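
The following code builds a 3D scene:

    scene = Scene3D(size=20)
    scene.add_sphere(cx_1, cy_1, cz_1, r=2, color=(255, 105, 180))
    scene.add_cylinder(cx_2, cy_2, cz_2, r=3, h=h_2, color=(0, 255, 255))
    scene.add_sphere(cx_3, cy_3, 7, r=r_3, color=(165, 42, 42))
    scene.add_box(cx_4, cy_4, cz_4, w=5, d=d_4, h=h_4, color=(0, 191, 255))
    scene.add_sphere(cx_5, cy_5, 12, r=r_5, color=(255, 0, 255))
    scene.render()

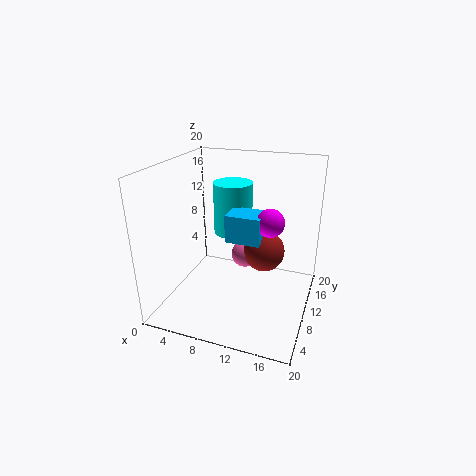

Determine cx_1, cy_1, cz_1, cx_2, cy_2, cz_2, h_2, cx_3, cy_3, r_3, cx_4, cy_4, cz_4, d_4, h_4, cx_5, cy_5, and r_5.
cx_1 = 10, cy_1 = 13, cz_1 = 6, cx_2 = 7, cy_2 = 16, cz_2 = 8, h_2 = 8, cx_3 = 13, cy_3 = 13, r_3 = 3, cx_4 = 8, cy_4 = 10, cz_4 = 9, d_4 = 4, h_4 = 4, cx_5 = 14, cy_5 = 12, r_5 = 2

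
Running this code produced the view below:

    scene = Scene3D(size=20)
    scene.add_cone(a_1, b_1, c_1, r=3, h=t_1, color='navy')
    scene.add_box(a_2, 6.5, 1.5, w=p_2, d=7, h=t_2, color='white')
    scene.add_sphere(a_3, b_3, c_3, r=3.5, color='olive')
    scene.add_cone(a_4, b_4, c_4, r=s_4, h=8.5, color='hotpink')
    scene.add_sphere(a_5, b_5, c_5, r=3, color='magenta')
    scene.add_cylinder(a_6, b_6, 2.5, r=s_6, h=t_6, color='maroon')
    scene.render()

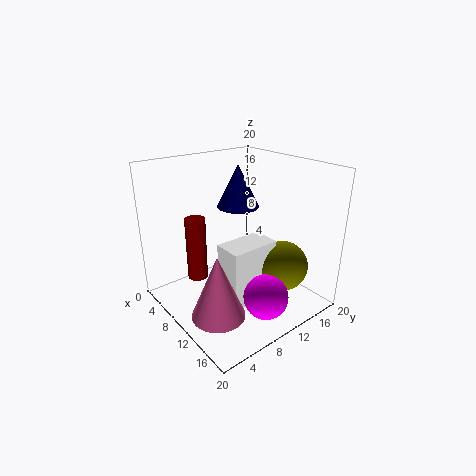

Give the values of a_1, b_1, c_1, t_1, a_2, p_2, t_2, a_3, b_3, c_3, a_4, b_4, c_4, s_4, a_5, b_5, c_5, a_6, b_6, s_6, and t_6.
a_1 = 7.5
b_1 = 12
c_1 = 13.5
t_1 = 6
a_2 = 10
p_2 = 4
t_2 = 8.5
a_3 = 14.5
b_3 = 14.5
c_3 = 6
a_4 = 13.5
b_4 = 4
c_4 = 2
s_4 = 3.5
a_5 = 16
b_5 = 10
c_5 = 3.5
a_6 = 4.5
b_6 = 6.5
s_6 = 1.5
t_6 = 9.5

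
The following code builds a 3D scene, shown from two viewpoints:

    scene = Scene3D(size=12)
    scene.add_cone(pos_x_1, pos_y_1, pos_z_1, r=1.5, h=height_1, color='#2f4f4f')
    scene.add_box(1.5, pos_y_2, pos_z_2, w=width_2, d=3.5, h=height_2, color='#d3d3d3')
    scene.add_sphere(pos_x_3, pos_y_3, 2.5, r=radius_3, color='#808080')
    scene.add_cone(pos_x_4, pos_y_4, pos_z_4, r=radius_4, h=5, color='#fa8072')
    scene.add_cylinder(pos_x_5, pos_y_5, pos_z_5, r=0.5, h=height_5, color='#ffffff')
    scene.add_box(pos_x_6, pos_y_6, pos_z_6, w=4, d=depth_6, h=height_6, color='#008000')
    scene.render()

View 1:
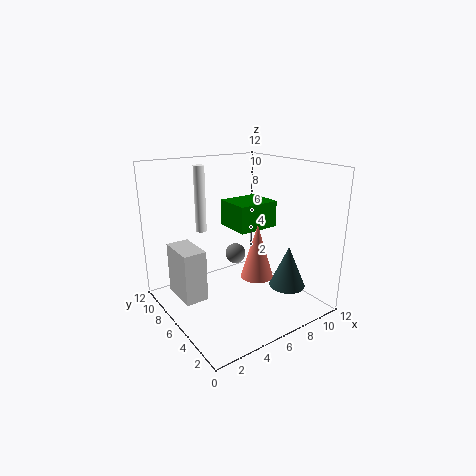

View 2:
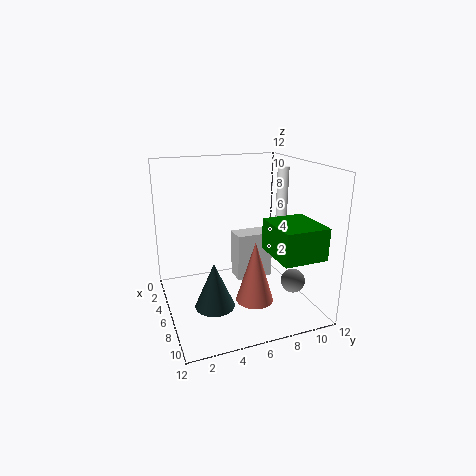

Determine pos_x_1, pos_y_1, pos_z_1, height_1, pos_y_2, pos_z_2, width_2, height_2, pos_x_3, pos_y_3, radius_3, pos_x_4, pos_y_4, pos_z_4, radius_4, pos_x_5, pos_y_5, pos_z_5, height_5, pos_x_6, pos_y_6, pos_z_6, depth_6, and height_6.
pos_x_1 = 9
pos_y_1 = 3
pos_z_1 = 2
height_1 = 3.5
pos_y_2 = 7
pos_z_2 = 0.5
width_2 = 2
height_2 = 4.5
pos_x_3 = 8.5
pos_y_3 = 10
radius_3 = 1
pos_x_4 = 8.5
pos_y_4 = 6.5
pos_z_4 = 1.5
radius_4 = 1.5
pos_x_5 = 5
pos_y_5 = 10.5
pos_z_5 = 5.5
height_5 = 6
pos_x_6 = 7.5
pos_y_6 = 7.5
pos_z_6 = 5.5
depth_6 = 3.5
height_6 = 2.5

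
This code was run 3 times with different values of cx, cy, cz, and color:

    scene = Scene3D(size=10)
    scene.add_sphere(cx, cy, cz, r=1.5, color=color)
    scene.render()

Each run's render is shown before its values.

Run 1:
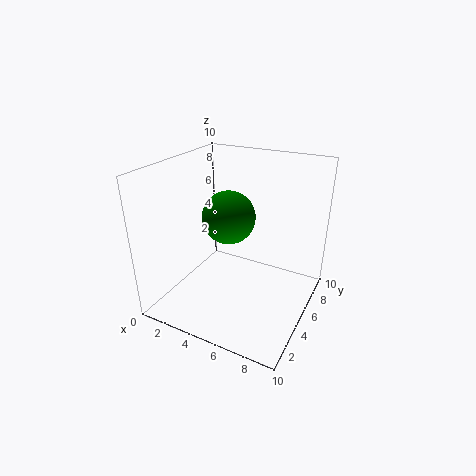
cx = 6; cy = 2; cz = 8; color = 'green'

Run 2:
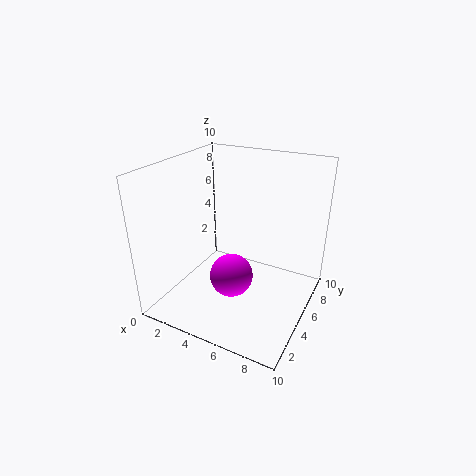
cx = 5; cy = 4; cz = 2.5; color = 'magenta'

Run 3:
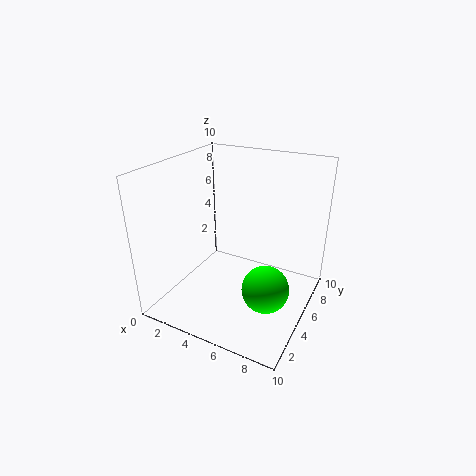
cx = 8; cy = 3; cz = 3; color = 'lime'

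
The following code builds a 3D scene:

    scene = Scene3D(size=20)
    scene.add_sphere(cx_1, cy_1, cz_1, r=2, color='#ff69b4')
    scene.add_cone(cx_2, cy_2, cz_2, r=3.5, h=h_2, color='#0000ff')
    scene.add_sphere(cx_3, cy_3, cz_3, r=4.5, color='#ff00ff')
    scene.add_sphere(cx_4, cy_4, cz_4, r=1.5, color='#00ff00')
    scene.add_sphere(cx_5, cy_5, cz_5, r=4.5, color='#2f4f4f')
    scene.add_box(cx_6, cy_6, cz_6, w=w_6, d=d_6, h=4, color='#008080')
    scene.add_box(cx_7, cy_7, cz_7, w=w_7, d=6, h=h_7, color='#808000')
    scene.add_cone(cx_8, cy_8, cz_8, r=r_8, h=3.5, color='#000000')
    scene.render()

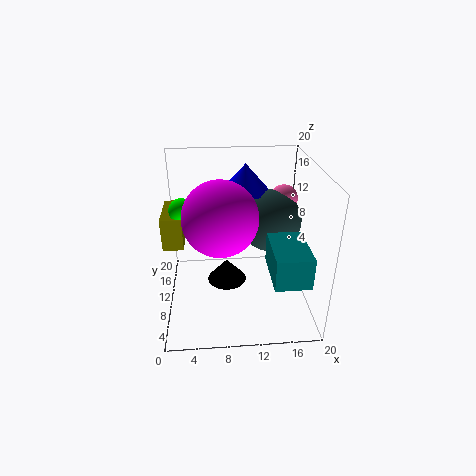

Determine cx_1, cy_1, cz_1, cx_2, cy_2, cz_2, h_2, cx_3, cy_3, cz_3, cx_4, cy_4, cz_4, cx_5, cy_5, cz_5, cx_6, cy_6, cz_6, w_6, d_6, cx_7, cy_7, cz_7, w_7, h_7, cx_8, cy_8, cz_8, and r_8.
cx_1 = 17, cy_1 = 14, cz_1 = 14, cx_2 = 11.5, cy_2 = 15, cz_2 = 15, h_2 = 4, cx_3 = 7.5, cy_3 = 5, cz_3 = 15.5, cx_4 = 3, cy_4 = 6.5, cz_4 = 16, cx_5 = 15, cy_5 = 13, cz_5 = 11, cx_6 = 13.5, cy_6 = 0.5, cz_6 = 8, w_6 = 4.5, d_6 = 7, cx_7 = 0.5, cy_7 = 5, cz_7 = 11.5, w_7 = 2.5, h_7 = 4, cx_8 = 8.5, cy_8 = 13, cz_8 = 1, r_8 = 3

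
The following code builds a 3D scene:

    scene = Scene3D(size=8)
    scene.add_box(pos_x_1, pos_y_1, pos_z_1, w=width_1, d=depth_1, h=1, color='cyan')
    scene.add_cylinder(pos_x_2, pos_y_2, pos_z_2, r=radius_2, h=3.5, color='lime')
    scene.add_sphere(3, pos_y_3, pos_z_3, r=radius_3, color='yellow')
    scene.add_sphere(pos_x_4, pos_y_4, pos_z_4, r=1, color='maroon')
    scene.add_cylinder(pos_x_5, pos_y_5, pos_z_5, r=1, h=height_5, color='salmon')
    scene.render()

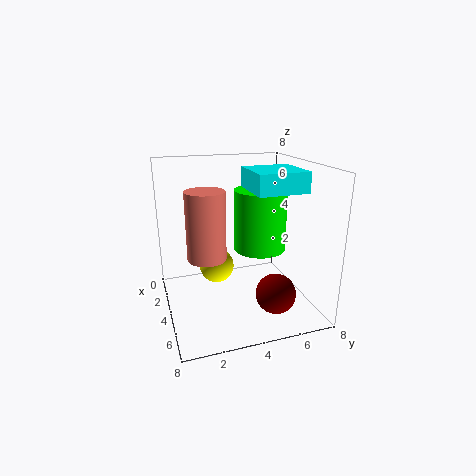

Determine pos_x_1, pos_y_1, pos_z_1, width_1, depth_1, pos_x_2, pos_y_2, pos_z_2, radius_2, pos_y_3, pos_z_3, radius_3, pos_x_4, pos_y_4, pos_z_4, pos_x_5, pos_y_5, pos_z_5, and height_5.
pos_x_1 = 4.5, pos_y_1 = 4, pos_z_1 = 7, width_1 = 2.5, depth_1 = 2.5, pos_x_2 = 3.5, pos_y_2 = 5.5, pos_z_2 = 3, radius_2 = 1.5, pos_y_3 = 3, pos_z_3 = 2, radius_3 = 1, pos_x_4 = 7, pos_y_4 = 5, pos_z_4 = 2, pos_x_5 = 5, pos_y_5 = 2, pos_z_5 = 3.5, height_5 = 3.5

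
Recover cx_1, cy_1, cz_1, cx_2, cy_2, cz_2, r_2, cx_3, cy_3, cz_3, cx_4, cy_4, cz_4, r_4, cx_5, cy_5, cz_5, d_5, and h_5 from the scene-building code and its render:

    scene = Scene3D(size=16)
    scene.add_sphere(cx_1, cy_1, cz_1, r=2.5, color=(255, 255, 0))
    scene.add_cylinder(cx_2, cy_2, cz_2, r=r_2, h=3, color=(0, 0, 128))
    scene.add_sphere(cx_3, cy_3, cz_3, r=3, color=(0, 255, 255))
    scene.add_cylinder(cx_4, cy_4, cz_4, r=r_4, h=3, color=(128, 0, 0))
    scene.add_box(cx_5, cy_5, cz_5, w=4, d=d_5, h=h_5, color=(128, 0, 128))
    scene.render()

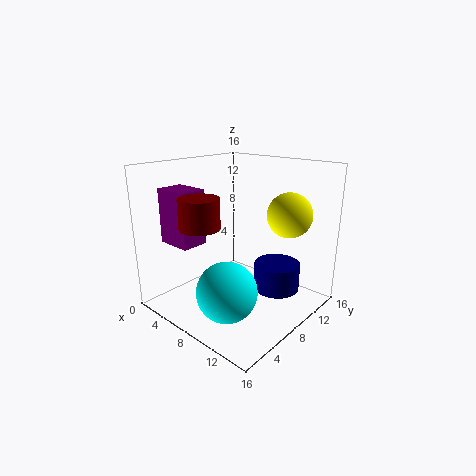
cx_1 = 12, cy_1 = 12, cz_1 = 10.5, cx_2 = 12, cy_2 = 10, cz_2 = 2.5, r_2 = 2.5, cx_3 = 11, cy_3 = 3, cz_3 = 4.5, cx_4 = 8, cy_4 = 2.5, cz_4 = 10.5, r_4 = 2, cx_5 = 1.5, cy_5 = 2.5, cz_5 = 7.5, d_5 = 3, h_5 = 6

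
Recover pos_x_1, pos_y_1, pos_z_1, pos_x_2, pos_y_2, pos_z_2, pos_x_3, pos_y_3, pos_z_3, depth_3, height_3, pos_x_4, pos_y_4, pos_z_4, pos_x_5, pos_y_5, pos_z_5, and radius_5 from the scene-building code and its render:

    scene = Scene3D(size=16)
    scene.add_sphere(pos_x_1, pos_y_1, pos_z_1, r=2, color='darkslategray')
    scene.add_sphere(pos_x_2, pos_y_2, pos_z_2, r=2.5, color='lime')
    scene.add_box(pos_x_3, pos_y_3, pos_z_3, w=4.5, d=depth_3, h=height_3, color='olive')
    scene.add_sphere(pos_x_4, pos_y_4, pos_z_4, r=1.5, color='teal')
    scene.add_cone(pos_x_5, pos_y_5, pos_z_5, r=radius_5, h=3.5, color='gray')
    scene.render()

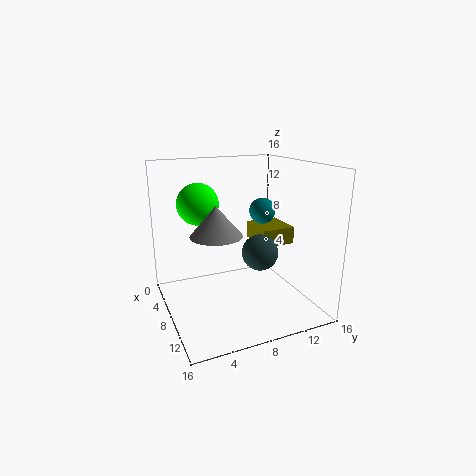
pos_x_1 = 9.5; pos_y_1 = 10; pos_z_1 = 6.5; pos_x_2 = 3; pos_y_2 = 5; pos_z_2 = 11; pos_x_3 = 4; pos_y_3 = 11; pos_z_3 = 6.5; depth_3 = 4; height_3 = 2; pos_x_4 = 7; pos_y_4 = 11.5; pos_z_4 = 10.5; pos_x_5 = 6.5; pos_y_5 = 6; pos_z_5 = 8; radius_5 = 3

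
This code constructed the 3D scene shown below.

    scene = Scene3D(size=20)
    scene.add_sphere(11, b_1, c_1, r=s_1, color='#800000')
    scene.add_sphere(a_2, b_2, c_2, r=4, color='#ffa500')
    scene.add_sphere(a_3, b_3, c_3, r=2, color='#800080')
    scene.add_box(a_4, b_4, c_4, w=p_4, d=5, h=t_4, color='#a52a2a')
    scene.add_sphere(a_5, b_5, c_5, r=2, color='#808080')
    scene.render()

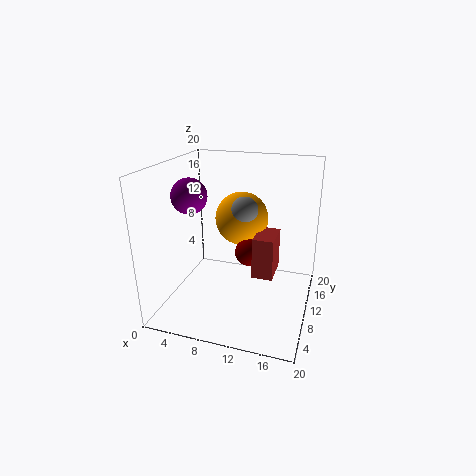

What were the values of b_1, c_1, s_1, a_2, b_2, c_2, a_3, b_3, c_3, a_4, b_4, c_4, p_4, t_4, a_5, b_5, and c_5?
b_1 = 12, c_1 = 7, s_1 = 2, a_2 = 9, b_2 = 15, c_2 = 11, a_3 = 7, b_3 = 2, c_3 = 18, a_4 = 12, b_4 = 10, c_4 = 4, p_4 = 3, t_4 = 6, a_5 = 10, b_5 = 13, c_5 = 13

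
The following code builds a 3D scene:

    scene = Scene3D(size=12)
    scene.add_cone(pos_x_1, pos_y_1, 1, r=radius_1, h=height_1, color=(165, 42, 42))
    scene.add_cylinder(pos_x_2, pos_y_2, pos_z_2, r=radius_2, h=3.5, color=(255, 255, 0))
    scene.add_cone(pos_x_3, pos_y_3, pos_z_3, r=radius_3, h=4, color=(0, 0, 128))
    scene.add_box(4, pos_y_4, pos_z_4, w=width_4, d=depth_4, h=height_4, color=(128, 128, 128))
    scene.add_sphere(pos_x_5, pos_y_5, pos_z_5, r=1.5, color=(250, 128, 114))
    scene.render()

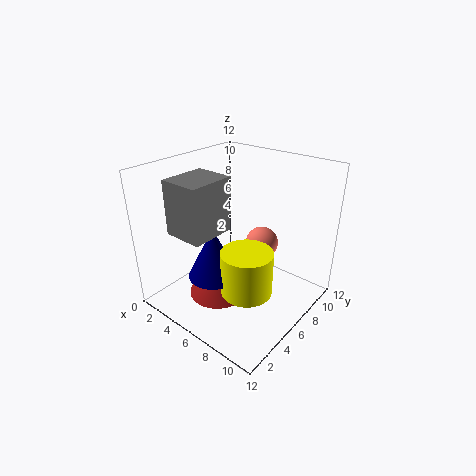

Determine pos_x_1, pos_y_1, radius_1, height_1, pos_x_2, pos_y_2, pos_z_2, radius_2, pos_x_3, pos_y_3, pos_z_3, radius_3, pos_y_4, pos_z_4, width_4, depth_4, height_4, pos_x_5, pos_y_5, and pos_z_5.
pos_x_1 = 5
pos_y_1 = 4.5
radius_1 = 2.5
height_1 = 2
pos_x_2 = 8.5
pos_y_2 = 4
pos_z_2 = 3
radius_2 = 2
pos_x_3 = 6
pos_y_3 = 3
pos_z_3 = 4
radius_3 = 2
pos_y_4 = 0.5
pos_z_4 = 8
width_4 = 3
depth_4 = 3.5
height_4 = 4
pos_x_5 = 6
pos_y_5 = 9.5
pos_z_5 = 4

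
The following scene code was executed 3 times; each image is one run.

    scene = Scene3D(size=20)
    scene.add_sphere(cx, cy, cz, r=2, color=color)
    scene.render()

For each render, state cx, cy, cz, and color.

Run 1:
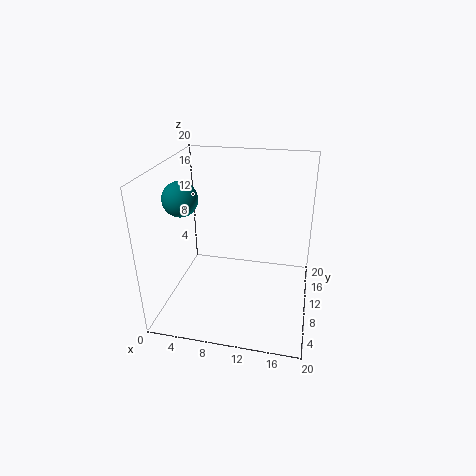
cx = 5, cy = 3, cz = 18, color = 'teal'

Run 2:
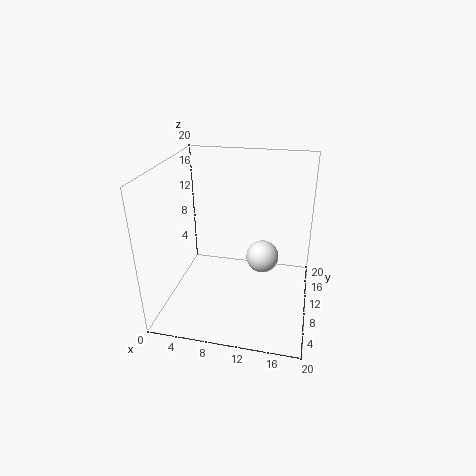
cx = 14, cy = 6, cz = 10, color = 'white'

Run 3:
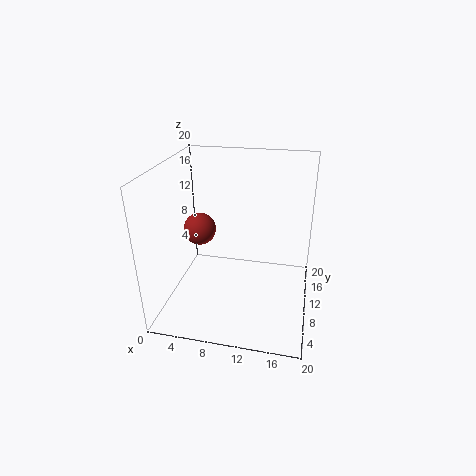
cx = 6, cy = 6, cz = 13, color = 'brown'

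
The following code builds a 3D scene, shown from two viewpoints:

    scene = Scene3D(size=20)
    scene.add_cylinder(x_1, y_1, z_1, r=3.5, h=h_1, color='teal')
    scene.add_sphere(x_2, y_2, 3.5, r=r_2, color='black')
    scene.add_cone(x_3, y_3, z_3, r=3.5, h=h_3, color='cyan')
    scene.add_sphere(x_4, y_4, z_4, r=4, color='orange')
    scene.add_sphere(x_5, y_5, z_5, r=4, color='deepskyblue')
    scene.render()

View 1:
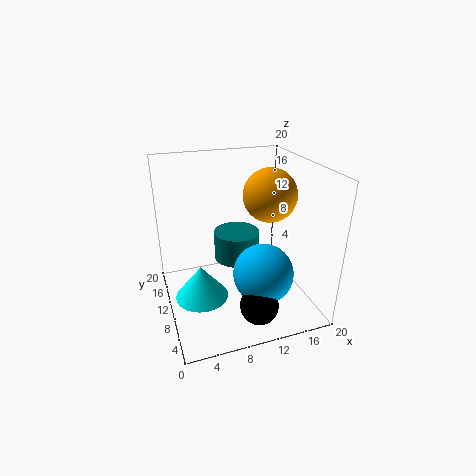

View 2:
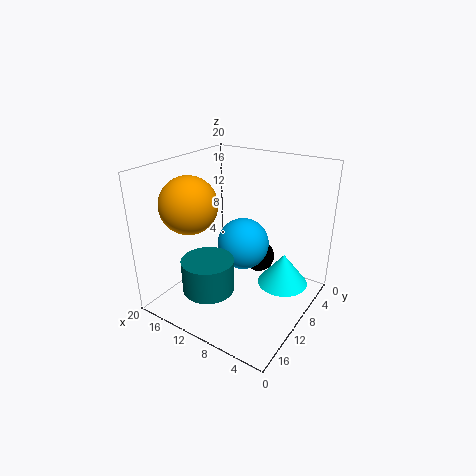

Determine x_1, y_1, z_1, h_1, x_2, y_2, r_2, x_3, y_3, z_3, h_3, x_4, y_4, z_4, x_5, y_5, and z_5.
x_1 = 11.5; y_1 = 15; z_1 = 4; h_1 = 4.5; x_2 = 10.5; y_2 = 3; r_2 = 2.5; x_3 = 4; y_3 = 7.5; z_3 = 3.5; h_3 = 4.5; x_4 = 16; y_4 = 13; z_4 = 14.5; x_5 = 12; y_5 = 5.5; z_5 = 6.5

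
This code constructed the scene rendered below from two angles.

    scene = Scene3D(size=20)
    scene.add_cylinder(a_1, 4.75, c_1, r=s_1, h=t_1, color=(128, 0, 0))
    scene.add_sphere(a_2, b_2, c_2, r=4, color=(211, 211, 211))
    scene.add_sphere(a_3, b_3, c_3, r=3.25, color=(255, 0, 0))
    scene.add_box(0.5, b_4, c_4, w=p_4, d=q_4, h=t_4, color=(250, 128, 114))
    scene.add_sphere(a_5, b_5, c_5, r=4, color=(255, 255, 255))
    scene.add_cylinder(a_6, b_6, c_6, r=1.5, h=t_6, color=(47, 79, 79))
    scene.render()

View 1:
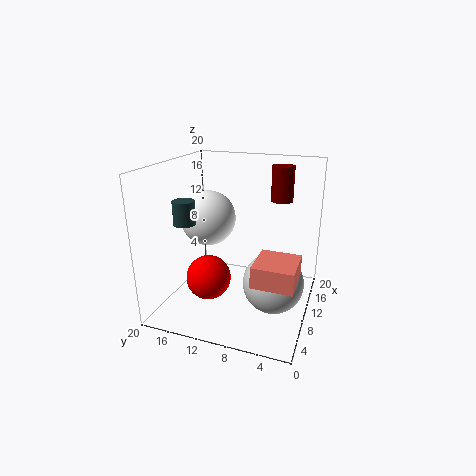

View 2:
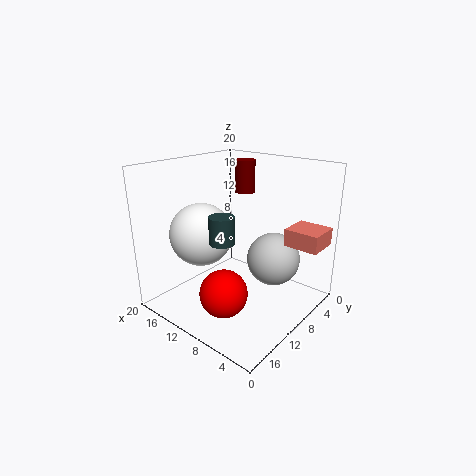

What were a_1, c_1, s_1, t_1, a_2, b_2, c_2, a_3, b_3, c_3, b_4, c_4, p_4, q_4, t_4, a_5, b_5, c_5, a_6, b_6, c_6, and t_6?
a_1 = 13; c_1 = 15; s_1 = 1.5; t_1 = 4.75; a_2 = 7.75; b_2 = 4.25; c_2 = 5.25; a_3 = 9; b_3 = 14.25; c_3 = 3.5; b_4 = 0.5; c_4 = 8.5; p_4 = 5; q_4 = 4.75; t_4 = 2.5; a_5 = 11.75; b_5 = 15.25; c_5 = 11.75; a_6 = 7; b_6 = 16.5; c_6 = 12.25; t_6 = 3.25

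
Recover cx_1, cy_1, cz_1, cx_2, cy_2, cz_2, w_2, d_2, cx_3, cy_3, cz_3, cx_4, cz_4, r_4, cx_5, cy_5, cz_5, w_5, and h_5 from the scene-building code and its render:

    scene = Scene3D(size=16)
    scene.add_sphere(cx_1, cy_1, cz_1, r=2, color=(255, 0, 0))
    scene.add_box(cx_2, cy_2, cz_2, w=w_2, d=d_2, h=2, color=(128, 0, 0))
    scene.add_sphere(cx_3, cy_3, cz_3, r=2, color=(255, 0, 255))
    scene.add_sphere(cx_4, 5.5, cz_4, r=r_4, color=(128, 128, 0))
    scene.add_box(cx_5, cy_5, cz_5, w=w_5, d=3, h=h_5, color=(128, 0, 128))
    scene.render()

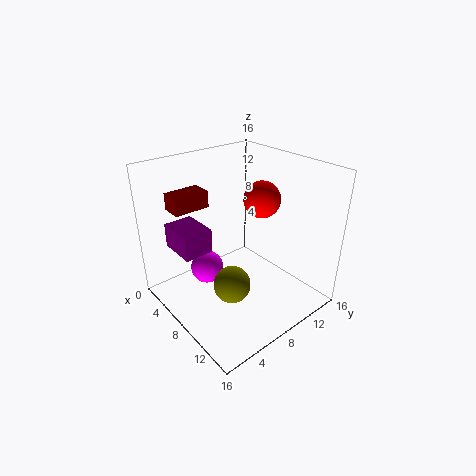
cx_1 = 9; cy_1 = 10.5; cz_1 = 12.25; cx_2 = 0.75; cy_2 = 3.25; cz_2 = 10.25; w_2 = 2.5; d_2 = 4.25; cx_3 = 3.75; cy_3 = 6.5; cz_3 = 2.5; cx_4 = 10; cz_4 = 4; r_4 = 2; cx_5 = 4.75; cy_5 = 1; cz_5 = 8.25; w_5 = 4; h_5 = 2.5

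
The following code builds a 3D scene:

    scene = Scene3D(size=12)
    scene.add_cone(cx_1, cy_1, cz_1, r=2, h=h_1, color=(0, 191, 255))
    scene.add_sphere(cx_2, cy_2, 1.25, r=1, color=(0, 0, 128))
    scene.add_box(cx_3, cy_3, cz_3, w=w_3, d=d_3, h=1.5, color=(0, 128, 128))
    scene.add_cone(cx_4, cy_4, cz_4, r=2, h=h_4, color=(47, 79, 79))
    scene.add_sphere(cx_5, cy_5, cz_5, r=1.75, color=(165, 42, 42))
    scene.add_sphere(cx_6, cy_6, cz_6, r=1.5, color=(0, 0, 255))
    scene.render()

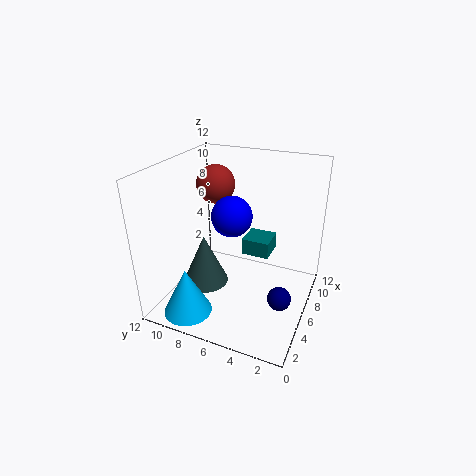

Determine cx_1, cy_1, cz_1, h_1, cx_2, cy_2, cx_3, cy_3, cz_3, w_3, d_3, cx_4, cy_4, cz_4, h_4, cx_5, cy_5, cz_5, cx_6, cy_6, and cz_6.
cx_1 = 2.25
cy_1 = 9
cz_1 = 0.25
h_1 = 4
cx_2 = 5.5
cy_2 = 2
cx_3 = 8
cy_3 = 4
cz_3 = 3.25
w_3 = 2.5
d_3 = 2.5
cx_4 = 5.5
cy_4 = 9
cz_4 = 1.25
h_4 = 4.5
cx_5 = 9
cy_5 = 9.5
cz_5 = 9.25
cx_6 = 3.75
cy_6 = 5.5
cz_6 = 9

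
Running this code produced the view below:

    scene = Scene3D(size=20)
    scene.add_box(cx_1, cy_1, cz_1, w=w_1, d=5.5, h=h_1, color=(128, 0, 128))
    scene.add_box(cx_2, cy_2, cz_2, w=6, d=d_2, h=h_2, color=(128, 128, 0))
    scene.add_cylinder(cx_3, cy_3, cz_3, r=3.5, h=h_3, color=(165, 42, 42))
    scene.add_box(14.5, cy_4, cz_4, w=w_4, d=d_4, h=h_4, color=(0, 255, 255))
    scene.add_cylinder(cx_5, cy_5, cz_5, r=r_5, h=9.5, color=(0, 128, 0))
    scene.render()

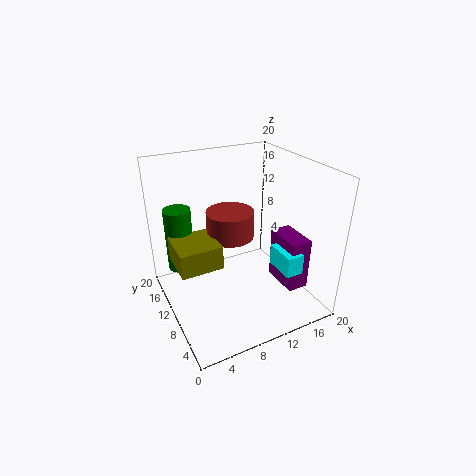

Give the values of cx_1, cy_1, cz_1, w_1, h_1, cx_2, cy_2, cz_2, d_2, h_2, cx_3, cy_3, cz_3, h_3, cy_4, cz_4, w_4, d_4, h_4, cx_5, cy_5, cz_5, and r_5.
cx_1 = 15.5
cy_1 = 4.5
cz_1 = 2.5
w_1 = 3
h_1 = 7.5
cx_2 = 1.5
cy_2 = 9.5
cz_2 = 6
d_2 = 6
h_2 = 3.5
cx_3 = 10.5
cy_3 = 13.5
cz_3 = 8.5
h_3 = 4
cy_4 = 4
cz_4 = 5.5
w_4 = 2.5
d_4 = 4.5
h_4 = 3
cx_5 = 3.5
cy_5 = 16.5
cz_5 = 3.5
r_5 = 2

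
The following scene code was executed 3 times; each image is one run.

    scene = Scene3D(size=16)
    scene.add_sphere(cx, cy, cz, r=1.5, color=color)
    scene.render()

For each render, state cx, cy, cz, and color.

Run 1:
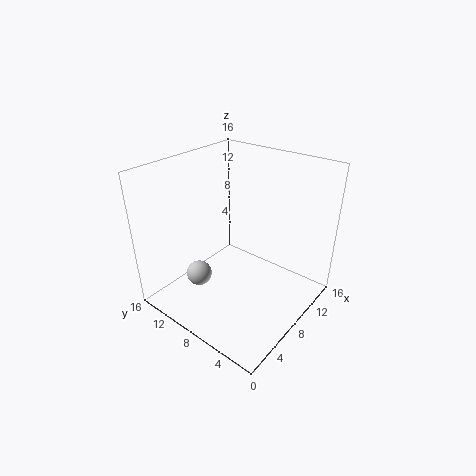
cx = 5.75; cy = 12.25; cz = 2.5; color = 'lightgray'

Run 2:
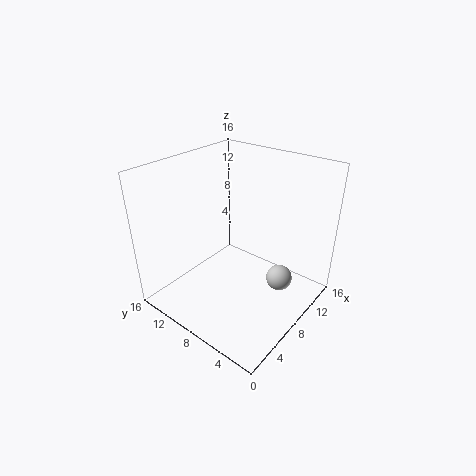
cx = 10.75; cy = 4; cz = 2.75; color = 'lightgray'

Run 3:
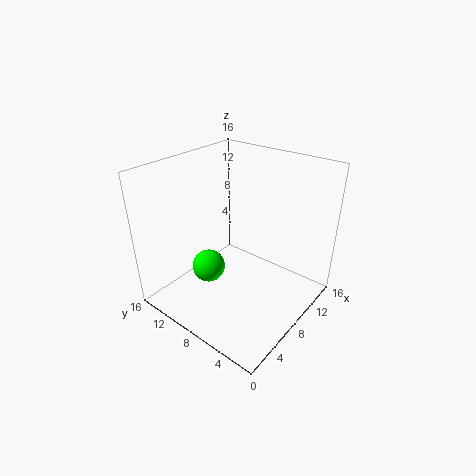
cx = 1.75; cy = 6.5; cz = 8.5; color = 'lime'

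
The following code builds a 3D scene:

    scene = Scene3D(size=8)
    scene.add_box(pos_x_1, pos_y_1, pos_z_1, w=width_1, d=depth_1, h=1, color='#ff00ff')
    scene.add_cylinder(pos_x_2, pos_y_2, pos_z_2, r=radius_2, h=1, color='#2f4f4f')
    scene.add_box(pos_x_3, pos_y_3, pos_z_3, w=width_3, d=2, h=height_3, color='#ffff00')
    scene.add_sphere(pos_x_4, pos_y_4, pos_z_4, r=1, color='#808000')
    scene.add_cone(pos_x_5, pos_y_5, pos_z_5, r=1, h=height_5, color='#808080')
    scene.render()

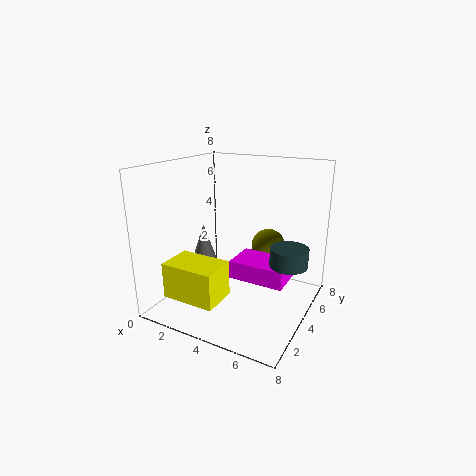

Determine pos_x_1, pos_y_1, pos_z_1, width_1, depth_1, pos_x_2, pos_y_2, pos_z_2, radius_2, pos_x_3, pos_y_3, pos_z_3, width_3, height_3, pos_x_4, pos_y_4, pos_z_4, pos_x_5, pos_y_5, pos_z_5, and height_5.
pos_x_1 = 4; pos_y_1 = 3; pos_z_1 = 2; width_1 = 3; depth_1 = 2; pos_x_2 = 7; pos_y_2 = 4; pos_z_2 = 3; radius_2 = 1; pos_x_3 = 1; pos_y_3 = 1; pos_z_3 = 1; width_3 = 3; height_3 = 2; pos_x_4 = 5; pos_y_4 = 6; pos_z_4 = 3; pos_x_5 = 1; pos_y_5 = 5; pos_z_5 = 1; height_5 = 3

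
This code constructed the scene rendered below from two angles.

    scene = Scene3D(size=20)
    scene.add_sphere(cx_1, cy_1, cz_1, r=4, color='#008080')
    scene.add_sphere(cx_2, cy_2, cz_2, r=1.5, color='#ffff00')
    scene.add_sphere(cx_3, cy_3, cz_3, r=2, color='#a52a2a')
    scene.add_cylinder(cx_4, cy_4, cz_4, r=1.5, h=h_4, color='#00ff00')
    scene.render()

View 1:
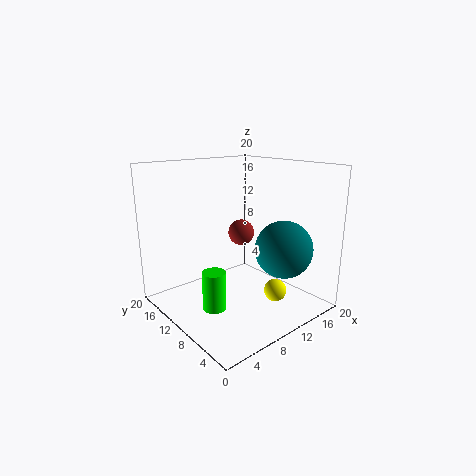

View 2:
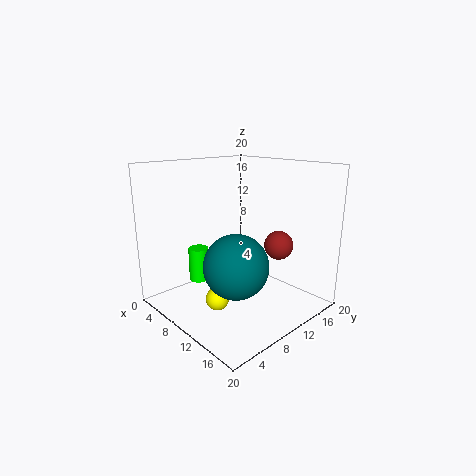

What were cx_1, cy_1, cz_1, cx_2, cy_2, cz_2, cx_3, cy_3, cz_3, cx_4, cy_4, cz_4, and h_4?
cx_1 = 14.5
cy_1 = 5.5
cz_1 = 8.5
cx_2 = 12
cy_2 = 4.5
cz_2 = 3.5
cx_3 = 14
cy_3 = 14
cz_3 = 9
cx_4 = 4
cy_4 = 7.5
cz_4 = 2.5
h_4 = 5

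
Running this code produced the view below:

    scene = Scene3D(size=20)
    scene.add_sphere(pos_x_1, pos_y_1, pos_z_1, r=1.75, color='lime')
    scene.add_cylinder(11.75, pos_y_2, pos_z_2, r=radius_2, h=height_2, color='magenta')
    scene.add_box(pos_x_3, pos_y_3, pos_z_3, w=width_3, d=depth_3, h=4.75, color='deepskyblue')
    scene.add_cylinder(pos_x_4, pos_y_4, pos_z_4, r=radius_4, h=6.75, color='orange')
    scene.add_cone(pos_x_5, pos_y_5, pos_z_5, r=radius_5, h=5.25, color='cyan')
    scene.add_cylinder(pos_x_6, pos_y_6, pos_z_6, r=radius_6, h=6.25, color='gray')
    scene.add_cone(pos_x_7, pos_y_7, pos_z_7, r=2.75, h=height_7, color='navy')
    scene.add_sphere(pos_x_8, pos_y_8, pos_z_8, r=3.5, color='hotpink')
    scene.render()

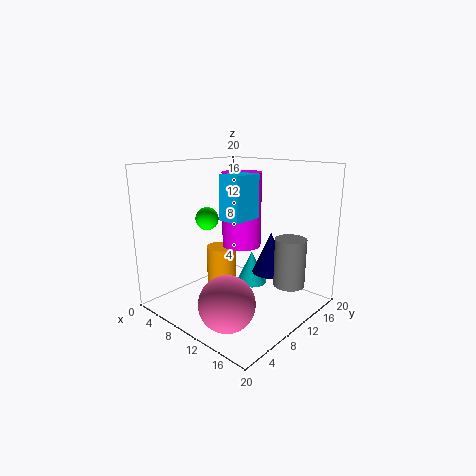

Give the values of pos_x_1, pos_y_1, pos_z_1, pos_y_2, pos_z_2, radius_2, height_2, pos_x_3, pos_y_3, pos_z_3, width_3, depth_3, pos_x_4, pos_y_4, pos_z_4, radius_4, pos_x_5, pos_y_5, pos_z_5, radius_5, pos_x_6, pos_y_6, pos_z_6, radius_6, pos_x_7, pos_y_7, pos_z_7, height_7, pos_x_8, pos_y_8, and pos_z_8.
pos_x_1 = 3.25, pos_y_1 = 10.5, pos_z_1 = 11.5, pos_y_2 = 8.75, pos_z_2 = 9.75, radius_2 = 2.5, height_2 = 9.5, pos_x_3 = 14.75, pos_y_3 = 1.75, pos_z_3 = 15, width_3 = 2.5, depth_3 = 3.5, pos_x_4 = 5.75, pos_y_4 = 11, pos_z_4 = 0.75, radius_4 = 2.25, pos_x_5 = 7.25, pos_y_5 = 16.5, pos_z_5 = 0.25, radius_5 = 2.5, pos_x_6 = 17.75, pos_y_6 = 11.25, pos_z_6 = 5, radius_6 = 2, pos_x_7 = 11.5, pos_y_7 = 15.75, pos_z_7 = 3.5, height_7 = 6.25, pos_x_8 = 14, pos_y_8 = 3.5, pos_z_8 = 4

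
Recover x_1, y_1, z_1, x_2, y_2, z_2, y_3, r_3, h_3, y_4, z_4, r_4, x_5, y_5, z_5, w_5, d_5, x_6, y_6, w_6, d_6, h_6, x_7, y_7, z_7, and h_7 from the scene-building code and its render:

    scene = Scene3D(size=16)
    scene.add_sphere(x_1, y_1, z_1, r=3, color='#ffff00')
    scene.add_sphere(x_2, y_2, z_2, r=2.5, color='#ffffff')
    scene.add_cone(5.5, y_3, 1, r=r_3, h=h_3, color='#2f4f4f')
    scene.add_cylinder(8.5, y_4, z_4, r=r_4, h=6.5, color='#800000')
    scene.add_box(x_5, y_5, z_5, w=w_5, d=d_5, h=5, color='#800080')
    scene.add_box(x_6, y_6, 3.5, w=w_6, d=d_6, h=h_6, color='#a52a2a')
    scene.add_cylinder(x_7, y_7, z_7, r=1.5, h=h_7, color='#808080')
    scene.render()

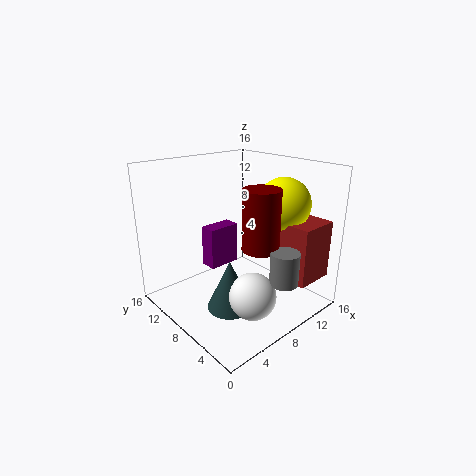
x_1 = 12.5; y_1 = 5.5; z_1 = 11.5; x_2 = 6.5; y_2 = 4; z_2 = 3; y_3 = 6.5; r_3 = 2.5; h_3 = 5.5; y_4 = 5; z_4 = 7.5; r_4 = 2; x_5 = 7; y_5 = 11.5; z_5 = 3; w_5 = 4; d_5 = 2; x_6 = 11; y_6 = 1; w_6 = 4.5; d_6 = 4.5; h_6 = 6.5; x_7 = 9; y_7 = 2; z_7 = 4.5; h_7 = 3.5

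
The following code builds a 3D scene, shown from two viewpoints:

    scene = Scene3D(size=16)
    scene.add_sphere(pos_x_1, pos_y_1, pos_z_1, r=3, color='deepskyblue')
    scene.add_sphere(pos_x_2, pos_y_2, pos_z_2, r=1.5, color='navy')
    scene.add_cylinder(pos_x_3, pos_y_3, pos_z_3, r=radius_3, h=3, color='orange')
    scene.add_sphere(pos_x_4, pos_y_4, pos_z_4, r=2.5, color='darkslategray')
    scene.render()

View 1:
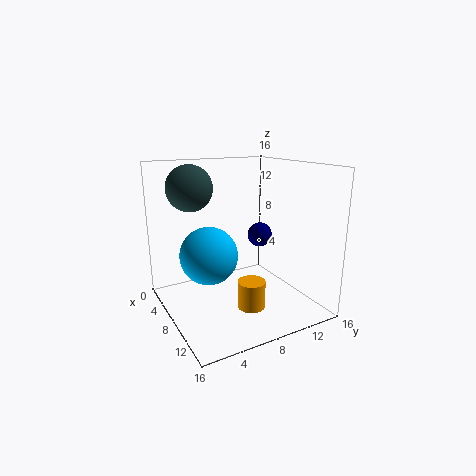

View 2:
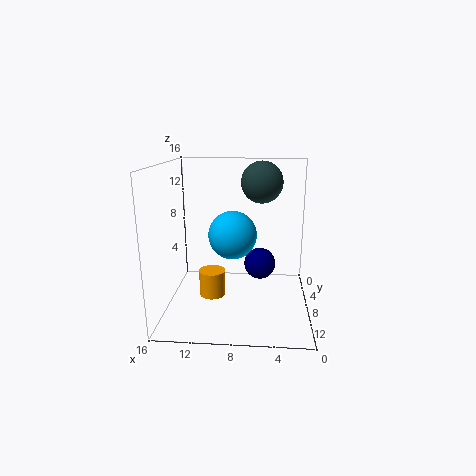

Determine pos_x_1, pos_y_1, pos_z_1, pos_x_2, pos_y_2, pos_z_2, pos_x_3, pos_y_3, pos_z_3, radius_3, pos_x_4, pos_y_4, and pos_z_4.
pos_x_1 = 9
pos_y_1 = 4
pos_z_1 = 7
pos_x_2 = 5.5
pos_y_2 = 12.5
pos_z_2 = 7
pos_x_3 = 11
pos_y_3 = 8
pos_z_3 = 1
radius_3 = 1.5
pos_x_4 = 5.5
pos_y_4 = 3.5
pos_z_4 = 13.5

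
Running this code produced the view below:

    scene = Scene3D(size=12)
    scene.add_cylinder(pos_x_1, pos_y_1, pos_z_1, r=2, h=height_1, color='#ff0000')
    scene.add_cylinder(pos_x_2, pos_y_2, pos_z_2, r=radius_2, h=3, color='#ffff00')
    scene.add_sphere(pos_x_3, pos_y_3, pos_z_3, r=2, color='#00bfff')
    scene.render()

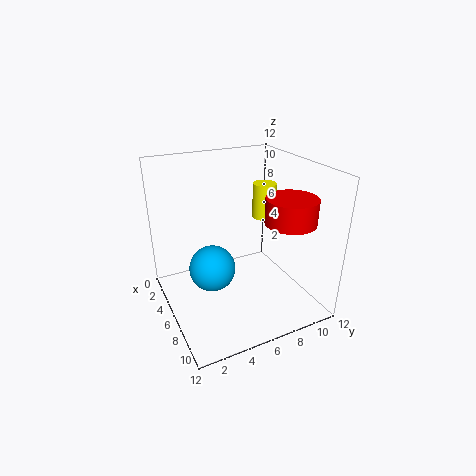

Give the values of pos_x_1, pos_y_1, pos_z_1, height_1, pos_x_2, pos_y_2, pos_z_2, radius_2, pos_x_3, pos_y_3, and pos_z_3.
pos_x_1 = 9, pos_y_1 = 9, pos_z_1 = 8, height_1 = 2, pos_x_2 = 5, pos_y_2 = 9, pos_z_2 = 7, radius_2 = 1, pos_x_3 = 5, pos_y_3 = 4, pos_z_3 = 3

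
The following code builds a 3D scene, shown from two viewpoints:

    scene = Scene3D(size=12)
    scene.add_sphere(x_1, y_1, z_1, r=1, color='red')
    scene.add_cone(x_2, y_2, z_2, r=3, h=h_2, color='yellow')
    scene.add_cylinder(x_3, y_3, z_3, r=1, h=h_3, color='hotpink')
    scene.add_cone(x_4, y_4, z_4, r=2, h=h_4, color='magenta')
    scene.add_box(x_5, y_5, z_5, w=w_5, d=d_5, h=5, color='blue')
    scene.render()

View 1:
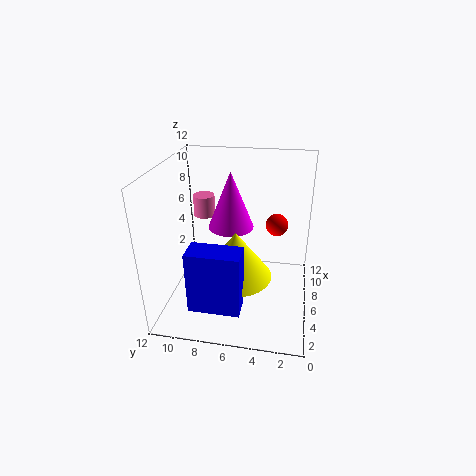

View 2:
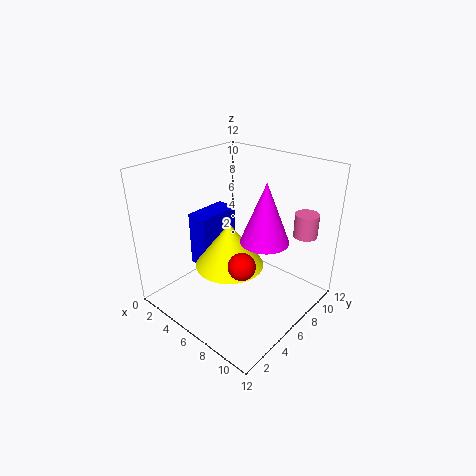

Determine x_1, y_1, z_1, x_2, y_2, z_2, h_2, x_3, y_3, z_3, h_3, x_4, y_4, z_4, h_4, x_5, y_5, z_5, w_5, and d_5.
x_1 = 9, y_1 = 3, z_1 = 6, x_2 = 5, y_2 = 6, z_2 = 3, h_2 = 4, x_3 = 10, y_3 = 10, z_3 = 6, h_3 = 2, x_4 = 8, y_4 = 7, z_4 = 6, h_4 = 5, x_5 = 1, y_5 = 5, z_5 = 2, w_5 = 2, d_5 = 4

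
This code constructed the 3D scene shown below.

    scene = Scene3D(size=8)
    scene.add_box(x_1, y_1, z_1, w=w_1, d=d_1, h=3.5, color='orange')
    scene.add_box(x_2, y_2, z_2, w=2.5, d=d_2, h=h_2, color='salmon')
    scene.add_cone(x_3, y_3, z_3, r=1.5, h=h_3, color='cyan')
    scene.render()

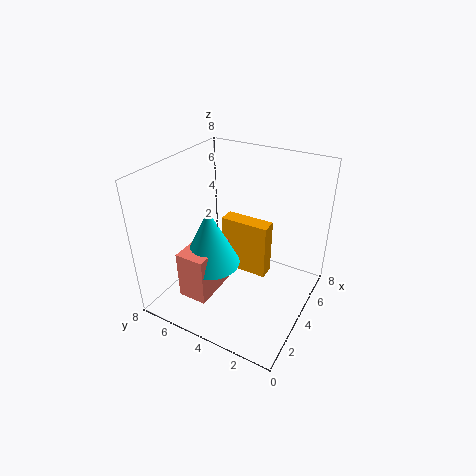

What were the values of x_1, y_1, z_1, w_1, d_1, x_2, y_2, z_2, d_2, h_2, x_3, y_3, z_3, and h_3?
x_1 = 5.5, y_1 = 3, z_1 = 0.5, w_1 = 1, d_1 = 3, x_2 = 0.5, y_2 = 4, z_2 = 2, d_2 = 1.5, h_2 = 2.5, x_3 = 2, y_3 = 4.5, z_3 = 3.5, h_3 = 3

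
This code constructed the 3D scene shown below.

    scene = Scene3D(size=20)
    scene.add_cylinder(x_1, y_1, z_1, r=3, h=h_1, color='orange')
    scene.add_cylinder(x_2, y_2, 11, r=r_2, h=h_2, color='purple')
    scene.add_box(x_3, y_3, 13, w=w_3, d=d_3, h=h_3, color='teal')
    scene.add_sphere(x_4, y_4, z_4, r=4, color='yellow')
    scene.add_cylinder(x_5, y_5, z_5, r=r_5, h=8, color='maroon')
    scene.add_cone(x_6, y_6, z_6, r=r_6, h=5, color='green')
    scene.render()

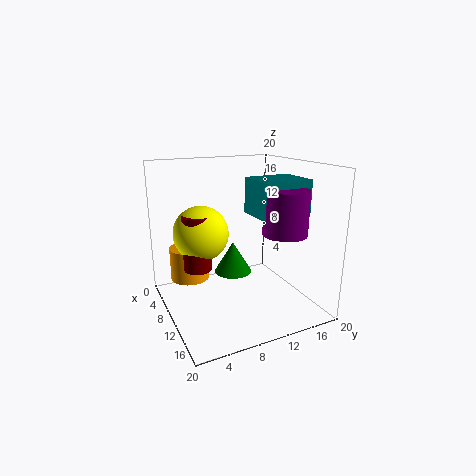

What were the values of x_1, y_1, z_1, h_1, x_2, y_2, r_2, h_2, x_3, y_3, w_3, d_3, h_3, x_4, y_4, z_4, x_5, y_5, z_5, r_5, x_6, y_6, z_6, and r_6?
x_1 = 3
y_1 = 5
z_1 = 2
h_1 = 5
x_2 = 14
y_2 = 15
r_2 = 3
h_2 = 6
x_3 = 8
y_3 = 12
w_3 = 6
d_3 = 7
h_3 = 5
x_4 = 6
y_4 = 6
z_4 = 10
x_5 = 7
y_5 = 5
z_5 = 5
r_5 = 2
x_6 = 4
y_6 = 12
z_6 = 2
r_6 = 3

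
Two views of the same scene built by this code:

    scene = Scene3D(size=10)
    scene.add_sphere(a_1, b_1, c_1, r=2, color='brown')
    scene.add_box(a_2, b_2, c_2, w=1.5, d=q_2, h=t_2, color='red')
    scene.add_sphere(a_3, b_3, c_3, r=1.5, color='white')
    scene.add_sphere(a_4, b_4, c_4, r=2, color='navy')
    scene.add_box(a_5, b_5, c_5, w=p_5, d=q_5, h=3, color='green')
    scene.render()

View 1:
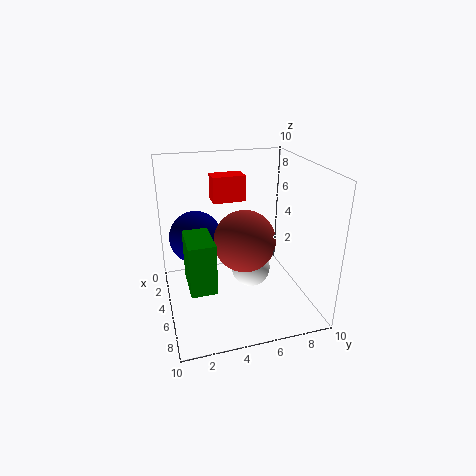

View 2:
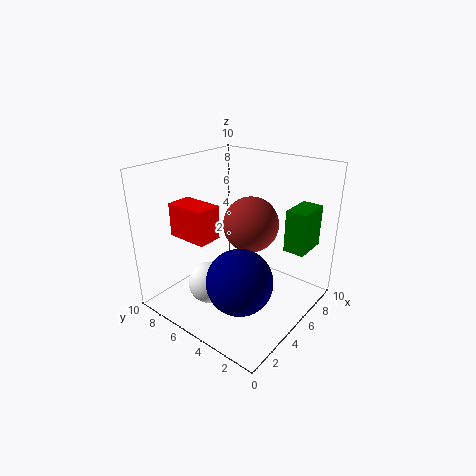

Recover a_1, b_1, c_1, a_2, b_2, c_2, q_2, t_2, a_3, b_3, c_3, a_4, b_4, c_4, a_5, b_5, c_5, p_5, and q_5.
a_1 = 6.5
b_1 = 5
c_1 = 5.5
a_2 = 0.5
b_2 = 4
c_2 = 6.5
q_2 = 2.5
t_2 = 2
a_3 = 3.5
b_3 = 6.5
c_3 = 1.5
a_4 = 2
b_4 = 2.5
c_4 = 4
a_5 = 7
b_5 = 1
c_5 = 4
p_5 = 2.5
q_5 = 1.5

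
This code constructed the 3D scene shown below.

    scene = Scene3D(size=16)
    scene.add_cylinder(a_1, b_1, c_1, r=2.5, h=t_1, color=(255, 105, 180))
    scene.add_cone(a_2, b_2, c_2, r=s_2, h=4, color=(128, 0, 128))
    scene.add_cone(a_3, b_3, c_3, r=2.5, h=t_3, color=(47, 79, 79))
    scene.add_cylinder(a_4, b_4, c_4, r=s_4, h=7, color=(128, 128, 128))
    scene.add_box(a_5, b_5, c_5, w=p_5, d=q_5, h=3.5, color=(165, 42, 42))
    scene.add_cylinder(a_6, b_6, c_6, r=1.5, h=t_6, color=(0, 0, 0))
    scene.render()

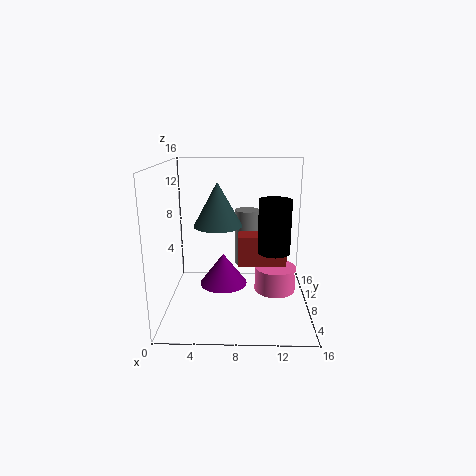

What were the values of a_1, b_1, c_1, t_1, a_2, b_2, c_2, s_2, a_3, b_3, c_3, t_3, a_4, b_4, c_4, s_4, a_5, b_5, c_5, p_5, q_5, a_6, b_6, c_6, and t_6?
a_1 = 12.5
b_1 = 10.5
c_1 = 0.5
t_1 = 3
a_2 = 6
b_2 = 12
c_2 = 0.5
s_2 = 3
a_3 = 6
b_3 = 6
c_3 = 10
t_3 = 4.5
a_4 = 9
b_4 = 13
c_4 = 3
s_4 = 1.5
a_5 = 8
b_5 = 8
c_5 = 4.5
p_5 = 5.5
q_5 = 2.5
a_6 = 11.5
b_6 = 2.5
c_6 = 8.5
t_6 = 5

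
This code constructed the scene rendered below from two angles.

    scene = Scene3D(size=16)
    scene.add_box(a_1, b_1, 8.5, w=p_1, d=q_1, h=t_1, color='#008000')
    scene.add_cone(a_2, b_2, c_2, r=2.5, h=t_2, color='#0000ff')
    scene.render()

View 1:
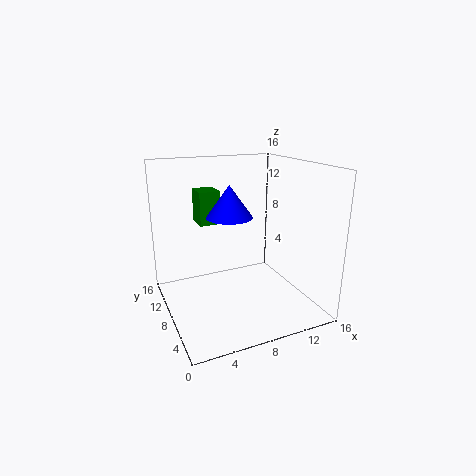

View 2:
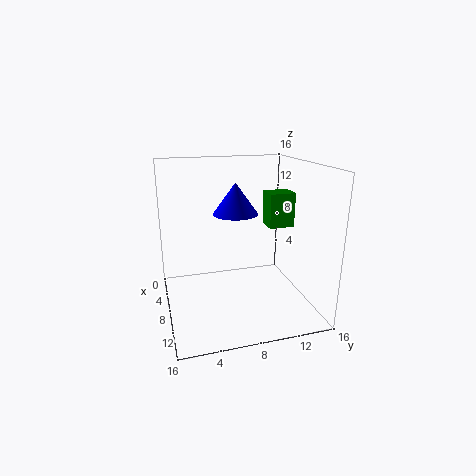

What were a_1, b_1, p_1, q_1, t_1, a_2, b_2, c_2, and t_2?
a_1 = 5, b_1 = 12, p_1 = 2.5, q_1 = 3, t_1 = 4, a_2 = 7, b_2 = 8, c_2 = 10.5, t_2 = 3.5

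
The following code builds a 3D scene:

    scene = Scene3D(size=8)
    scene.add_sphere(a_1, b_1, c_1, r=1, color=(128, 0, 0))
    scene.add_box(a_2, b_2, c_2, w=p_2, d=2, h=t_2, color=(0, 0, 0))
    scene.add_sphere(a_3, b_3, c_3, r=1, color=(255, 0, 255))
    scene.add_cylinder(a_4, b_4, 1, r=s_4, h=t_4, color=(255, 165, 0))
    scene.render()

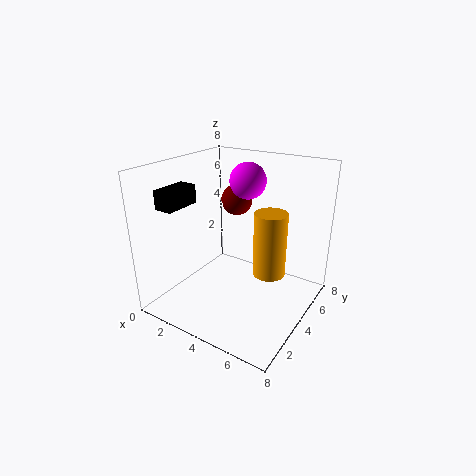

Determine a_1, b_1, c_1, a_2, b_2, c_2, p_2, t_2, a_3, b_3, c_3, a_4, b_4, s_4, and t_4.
a_1 = 2; b_1 = 7; c_1 = 5; a_2 = 1; b_2 = 1; c_2 = 6; p_2 = 1; t_2 = 1; a_3 = 4; b_3 = 5; c_3 = 7; a_4 = 5; b_4 = 6; s_4 = 1; t_4 = 4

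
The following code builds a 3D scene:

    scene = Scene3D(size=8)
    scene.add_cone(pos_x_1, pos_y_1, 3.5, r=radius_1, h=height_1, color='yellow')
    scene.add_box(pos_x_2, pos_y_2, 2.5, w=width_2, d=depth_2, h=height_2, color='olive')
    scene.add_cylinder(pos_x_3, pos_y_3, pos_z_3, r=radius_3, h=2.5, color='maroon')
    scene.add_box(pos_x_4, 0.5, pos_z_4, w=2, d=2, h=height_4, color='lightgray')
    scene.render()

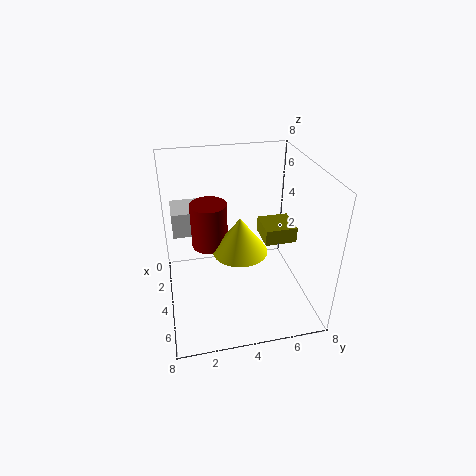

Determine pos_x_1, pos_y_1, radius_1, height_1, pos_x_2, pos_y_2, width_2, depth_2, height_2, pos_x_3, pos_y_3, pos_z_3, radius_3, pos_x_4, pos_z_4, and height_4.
pos_x_1 = 4.5; pos_y_1 = 4; radius_1 = 1.5; height_1 = 2; pos_x_2 = 1; pos_y_2 = 6; width_2 = 2; depth_2 = 2; height_2 = 1; pos_x_3 = 3.5; pos_y_3 = 2.5; pos_z_3 = 3.5; radius_3 = 1; pos_x_4 = 0.5; pos_z_4 = 3.5; height_4 = 1.5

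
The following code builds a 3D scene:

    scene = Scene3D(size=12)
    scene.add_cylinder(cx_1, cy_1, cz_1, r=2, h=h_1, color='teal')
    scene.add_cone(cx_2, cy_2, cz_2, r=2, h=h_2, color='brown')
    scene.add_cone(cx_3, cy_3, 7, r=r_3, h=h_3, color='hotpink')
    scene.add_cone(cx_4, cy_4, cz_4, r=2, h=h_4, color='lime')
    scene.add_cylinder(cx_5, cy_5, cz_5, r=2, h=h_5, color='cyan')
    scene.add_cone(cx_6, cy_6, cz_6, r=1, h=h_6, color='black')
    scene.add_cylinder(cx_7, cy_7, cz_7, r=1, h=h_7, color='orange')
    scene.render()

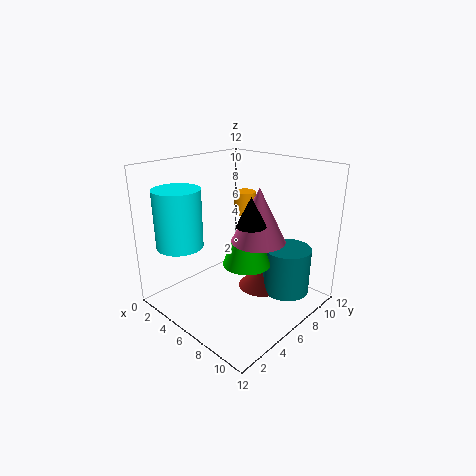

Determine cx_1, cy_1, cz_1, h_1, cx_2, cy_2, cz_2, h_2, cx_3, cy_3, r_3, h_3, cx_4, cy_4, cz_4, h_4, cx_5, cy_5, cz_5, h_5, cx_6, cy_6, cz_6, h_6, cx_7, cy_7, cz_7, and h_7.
cx_1 = 9; cy_1 = 9; cz_1 = 1; h_1 = 4; cx_2 = 7; cy_2 = 8; cz_2 = 1; h_2 = 2; cx_3 = 9; cy_3 = 5; r_3 = 2; h_3 = 4; cx_4 = 7; cy_4 = 6; cz_4 = 4; h_4 = 5; cx_5 = 2; cy_5 = 3; cz_5 = 5; h_5 = 5; cx_6 = 10; cy_6 = 3; cz_6 = 9; h_6 = 2; cx_7 = 4; cy_7 = 9; cz_7 = 7; h_7 = 2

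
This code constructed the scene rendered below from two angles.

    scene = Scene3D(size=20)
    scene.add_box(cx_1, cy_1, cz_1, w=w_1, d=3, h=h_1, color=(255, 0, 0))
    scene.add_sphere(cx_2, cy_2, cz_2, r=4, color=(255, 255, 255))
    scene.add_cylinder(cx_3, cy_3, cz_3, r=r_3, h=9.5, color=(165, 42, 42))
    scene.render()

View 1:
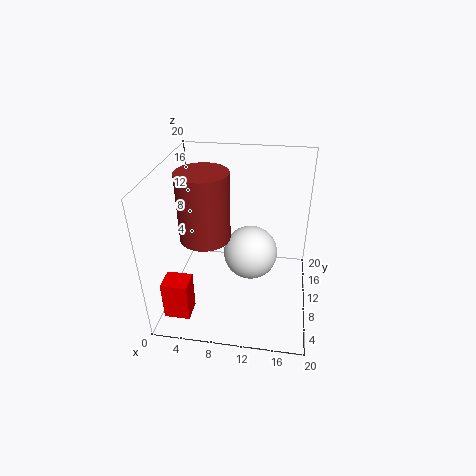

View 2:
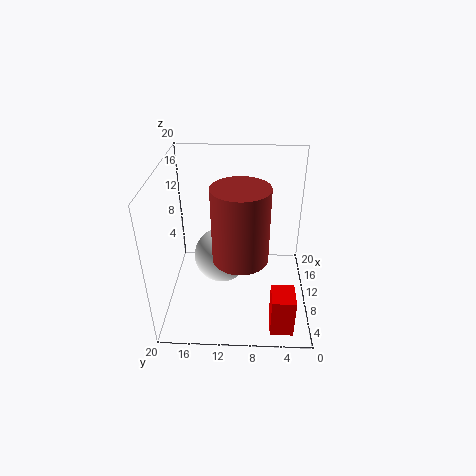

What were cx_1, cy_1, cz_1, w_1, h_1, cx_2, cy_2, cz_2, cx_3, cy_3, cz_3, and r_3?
cx_1 = 1, cy_1 = 2.5, cz_1 = 1, w_1 = 3.5, h_1 = 5.5, cx_2 = 11.5, cy_2 = 12.5, cz_2 = 6, cx_3 = 5.5, cy_3 = 9.5, cz_3 = 10, r_3 = 3.5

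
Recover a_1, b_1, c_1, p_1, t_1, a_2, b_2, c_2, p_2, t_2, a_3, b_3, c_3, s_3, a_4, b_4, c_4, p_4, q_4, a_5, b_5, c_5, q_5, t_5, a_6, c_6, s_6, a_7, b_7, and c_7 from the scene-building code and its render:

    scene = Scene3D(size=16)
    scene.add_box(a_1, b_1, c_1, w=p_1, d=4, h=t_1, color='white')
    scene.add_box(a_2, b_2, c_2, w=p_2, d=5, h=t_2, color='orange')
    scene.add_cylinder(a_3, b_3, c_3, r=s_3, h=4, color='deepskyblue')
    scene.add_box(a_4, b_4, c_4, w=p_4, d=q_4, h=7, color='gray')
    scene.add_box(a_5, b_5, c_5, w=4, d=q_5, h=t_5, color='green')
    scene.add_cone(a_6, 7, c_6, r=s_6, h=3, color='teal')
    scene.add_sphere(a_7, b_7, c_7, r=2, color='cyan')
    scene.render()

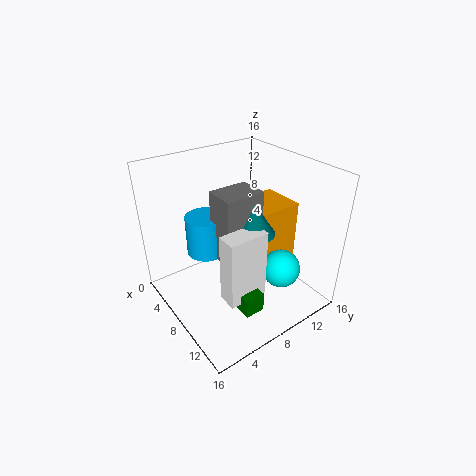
a_1 = 12
b_1 = 3
c_1 = 5
p_1 = 2
t_1 = 7
a_2 = 5
b_2 = 10
c_2 = 4
p_2 = 5
t_2 = 7
a_3 = 8
b_3 = 4
c_3 = 8
s_3 = 2
a_4 = 9
b_4 = 4
c_4 = 8
p_4 = 3
q_4 = 4
a_5 = 11
b_5 = 4
c_5 = 4
q_5 = 2
t_5 = 2
a_6 = 12
c_6 = 11
s_6 = 2
a_7 = 13
b_7 = 10
c_7 = 6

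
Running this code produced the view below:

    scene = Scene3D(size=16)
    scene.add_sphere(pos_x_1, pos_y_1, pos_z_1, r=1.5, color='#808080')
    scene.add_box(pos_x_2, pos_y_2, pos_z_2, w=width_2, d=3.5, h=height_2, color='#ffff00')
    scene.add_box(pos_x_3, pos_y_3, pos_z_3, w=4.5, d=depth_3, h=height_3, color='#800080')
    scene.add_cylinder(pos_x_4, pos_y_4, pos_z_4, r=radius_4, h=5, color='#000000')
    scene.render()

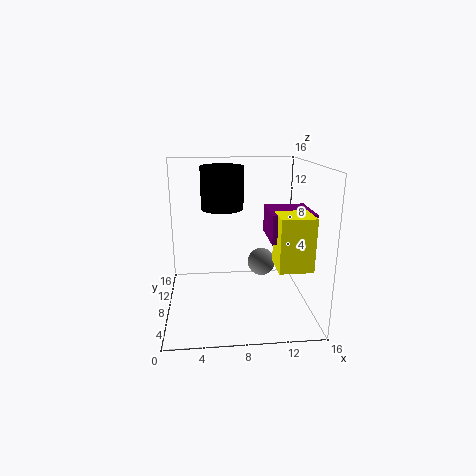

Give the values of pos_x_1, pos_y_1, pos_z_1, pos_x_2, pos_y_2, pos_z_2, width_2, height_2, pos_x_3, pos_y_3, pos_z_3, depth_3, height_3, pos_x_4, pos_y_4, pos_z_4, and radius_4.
pos_x_1 = 10.5
pos_y_1 = 7
pos_z_1 = 5.5
pos_x_2 = 11.5
pos_y_2 = 2.5
pos_z_2 = 6
width_2 = 3.5
height_2 = 5.5
pos_x_3 = 11
pos_y_3 = 4
pos_z_3 = 8.5
depth_3 = 5
height_3 = 3
pos_x_4 = 6.5
pos_y_4 = 11.5
pos_z_4 = 10.5
radius_4 = 2.5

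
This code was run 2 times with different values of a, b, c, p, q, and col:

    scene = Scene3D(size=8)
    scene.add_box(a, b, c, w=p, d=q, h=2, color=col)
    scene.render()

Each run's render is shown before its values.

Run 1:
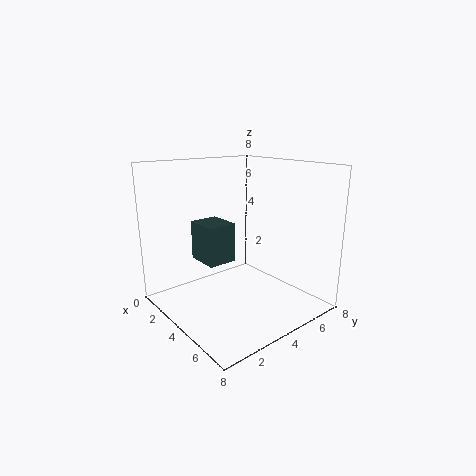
a = 3.25
b = 1.5
c = 3.25
p = 1.75
q = 1.5
col = 'darkslategray'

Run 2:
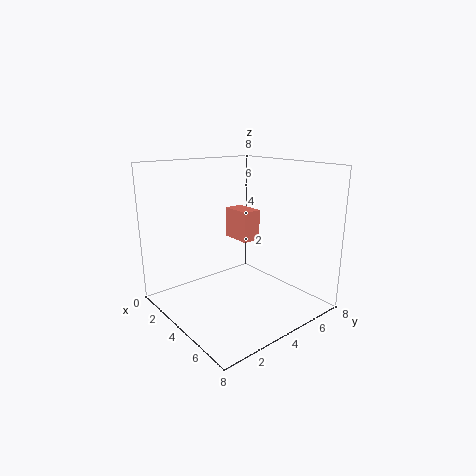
a = 0.25
b = 6
c = 2.75
p = 2
q = 1.25
col = 'salmon'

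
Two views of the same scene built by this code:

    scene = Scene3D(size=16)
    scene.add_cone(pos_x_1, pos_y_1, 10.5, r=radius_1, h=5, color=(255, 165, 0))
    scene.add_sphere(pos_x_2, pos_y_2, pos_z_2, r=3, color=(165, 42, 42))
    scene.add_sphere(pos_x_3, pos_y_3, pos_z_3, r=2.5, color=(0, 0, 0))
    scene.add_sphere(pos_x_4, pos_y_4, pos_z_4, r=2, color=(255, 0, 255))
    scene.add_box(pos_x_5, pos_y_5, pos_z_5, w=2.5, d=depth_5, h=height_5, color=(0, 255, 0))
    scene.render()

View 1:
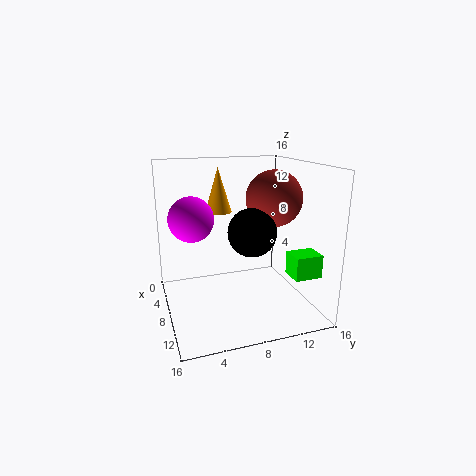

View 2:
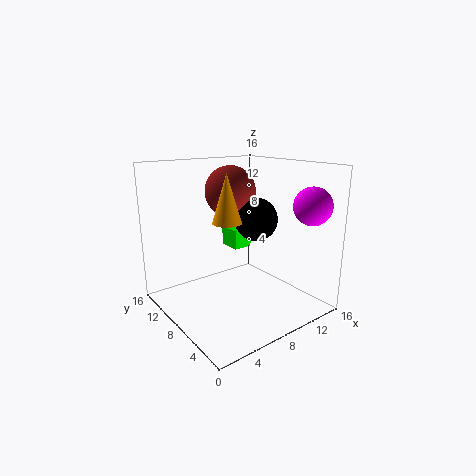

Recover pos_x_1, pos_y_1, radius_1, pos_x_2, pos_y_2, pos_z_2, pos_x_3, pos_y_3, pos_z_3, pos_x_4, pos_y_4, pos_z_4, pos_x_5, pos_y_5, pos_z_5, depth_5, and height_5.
pos_x_1 = 5.5; pos_y_1 = 6.5; radius_1 = 1.5; pos_x_2 = 9.5; pos_y_2 = 11.5; pos_z_2 = 12.5; pos_x_3 = 11; pos_y_3 = 8.5; pos_z_3 = 9.5; pos_x_4 = 13; pos_y_4 = 2; pos_z_4 = 12; pos_x_5 = 11; pos_y_5 = 12.5; pos_z_5 = 4.5; depth_5 = 3; height_5 = 2.5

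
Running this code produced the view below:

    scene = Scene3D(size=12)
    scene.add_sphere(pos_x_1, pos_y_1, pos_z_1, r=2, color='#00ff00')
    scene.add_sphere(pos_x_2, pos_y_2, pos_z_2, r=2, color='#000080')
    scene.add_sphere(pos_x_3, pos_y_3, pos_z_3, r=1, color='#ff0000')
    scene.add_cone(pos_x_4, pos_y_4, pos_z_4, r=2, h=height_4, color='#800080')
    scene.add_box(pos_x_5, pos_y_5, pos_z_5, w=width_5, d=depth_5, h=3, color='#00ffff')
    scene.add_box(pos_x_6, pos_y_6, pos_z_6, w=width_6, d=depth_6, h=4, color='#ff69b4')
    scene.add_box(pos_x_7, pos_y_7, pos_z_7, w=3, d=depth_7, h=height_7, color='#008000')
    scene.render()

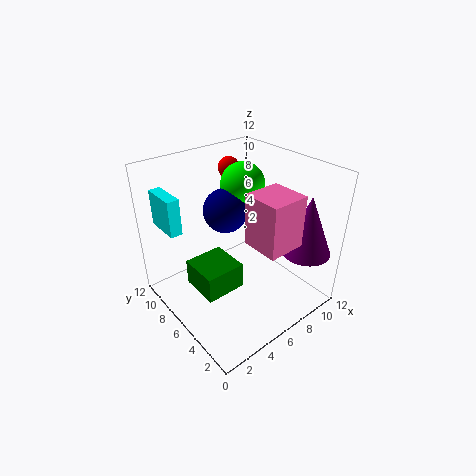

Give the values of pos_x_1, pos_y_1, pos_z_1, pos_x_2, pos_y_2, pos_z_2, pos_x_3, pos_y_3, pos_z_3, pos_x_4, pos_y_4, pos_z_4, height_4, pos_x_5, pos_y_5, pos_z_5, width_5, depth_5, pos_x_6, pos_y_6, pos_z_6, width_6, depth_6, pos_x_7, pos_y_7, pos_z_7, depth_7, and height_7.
pos_x_1 = 9; pos_y_1 = 9; pos_z_1 = 9; pos_x_2 = 7; pos_y_2 = 9; pos_z_2 = 7; pos_x_3 = 9; pos_y_3 = 11; pos_z_3 = 10; pos_x_4 = 10; pos_y_4 = 2; pos_z_4 = 5; height_4 = 5; pos_x_5 = 1; pos_y_5 = 8; pos_z_5 = 7; width_5 = 1; depth_5 = 3; pos_x_6 = 5; pos_y_6 = 1; pos_z_6 = 7; width_6 = 3; depth_6 = 3; pos_x_7 = 1; pos_y_7 = 3; pos_z_7 = 4; depth_7 = 3; height_7 = 2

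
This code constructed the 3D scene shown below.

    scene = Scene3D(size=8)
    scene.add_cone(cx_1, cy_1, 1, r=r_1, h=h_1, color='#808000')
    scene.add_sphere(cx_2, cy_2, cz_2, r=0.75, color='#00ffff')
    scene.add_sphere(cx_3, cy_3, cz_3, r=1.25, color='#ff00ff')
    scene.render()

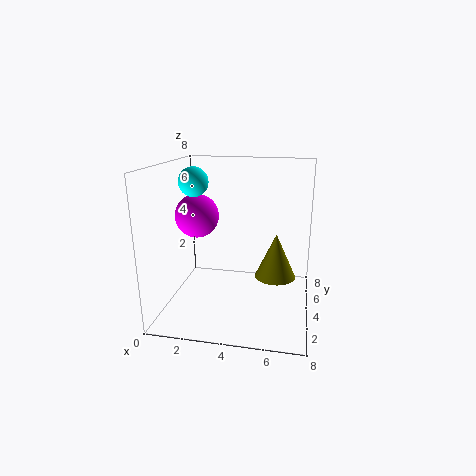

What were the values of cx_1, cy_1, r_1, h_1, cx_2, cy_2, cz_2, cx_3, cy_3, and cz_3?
cx_1 = 6, cy_1 = 5.75, r_1 = 1.25, h_1 = 2.75, cx_2 = 2, cy_2 = 2.75, cz_2 = 7.25, cx_3 = 1.5, cy_3 = 4.5, cz_3 = 5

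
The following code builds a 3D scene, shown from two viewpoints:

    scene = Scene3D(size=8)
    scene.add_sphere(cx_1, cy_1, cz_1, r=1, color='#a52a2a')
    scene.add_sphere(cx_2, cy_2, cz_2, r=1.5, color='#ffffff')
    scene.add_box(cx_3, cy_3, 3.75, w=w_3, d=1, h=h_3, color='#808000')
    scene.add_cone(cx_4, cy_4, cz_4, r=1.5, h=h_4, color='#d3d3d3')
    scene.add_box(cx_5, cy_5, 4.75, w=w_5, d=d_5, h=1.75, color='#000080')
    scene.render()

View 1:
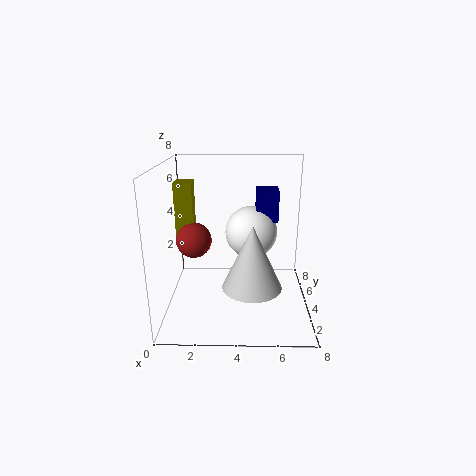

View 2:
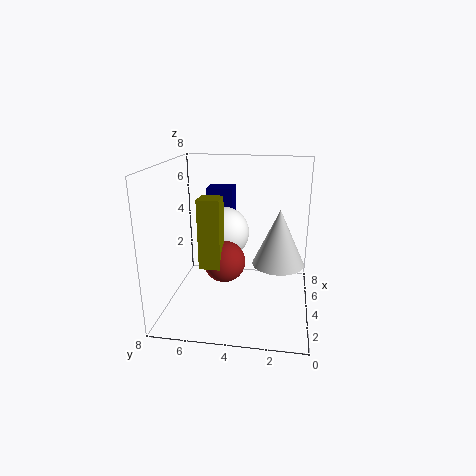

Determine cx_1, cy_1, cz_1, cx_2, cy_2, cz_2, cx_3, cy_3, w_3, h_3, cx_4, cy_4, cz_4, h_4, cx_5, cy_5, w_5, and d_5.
cx_1 = 1.5, cy_1 = 4.25, cz_1 = 3.75, cx_2 = 4.75, cy_2 = 5, cz_2 = 4, cx_3 = 0.5, cy_3 = 4.25, w_3 = 1, h_3 = 3.25, cx_4 = 4.75, cy_4 = 1.75, cz_4 = 2.25, h_4 = 3.25, cx_5 = 5, cy_5 = 4.5, w_5 = 1.25, d_5 = 1.5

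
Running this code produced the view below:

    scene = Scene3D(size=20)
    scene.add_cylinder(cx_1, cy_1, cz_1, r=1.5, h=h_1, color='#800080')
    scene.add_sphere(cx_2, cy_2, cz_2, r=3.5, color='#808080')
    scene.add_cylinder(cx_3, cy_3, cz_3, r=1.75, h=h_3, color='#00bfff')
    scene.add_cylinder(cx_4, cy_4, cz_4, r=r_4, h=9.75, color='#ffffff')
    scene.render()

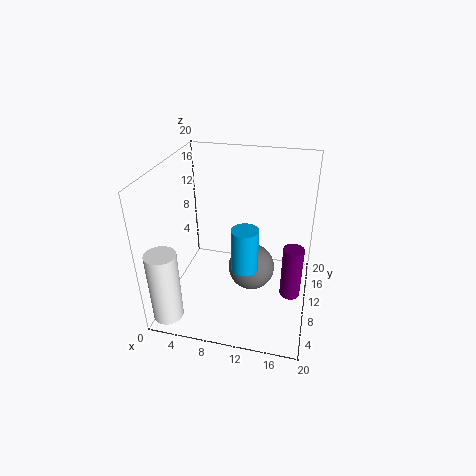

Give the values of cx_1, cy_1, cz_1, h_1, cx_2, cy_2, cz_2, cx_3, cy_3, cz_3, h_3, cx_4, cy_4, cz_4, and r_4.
cx_1 = 17.75; cy_1 = 11.25; cz_1 = 0.5; h_1 = 8; cx_2 = 11.5; cy_2 = 12.5; cz_2 = 3.5; cx_3 = 11.75; cy_3 = 6.5; cz_3 = 7.75; h_3 = 5.75; cx_4 = 2.25; cy_4 = 2; cz_4 = 1.5; r_4 = 2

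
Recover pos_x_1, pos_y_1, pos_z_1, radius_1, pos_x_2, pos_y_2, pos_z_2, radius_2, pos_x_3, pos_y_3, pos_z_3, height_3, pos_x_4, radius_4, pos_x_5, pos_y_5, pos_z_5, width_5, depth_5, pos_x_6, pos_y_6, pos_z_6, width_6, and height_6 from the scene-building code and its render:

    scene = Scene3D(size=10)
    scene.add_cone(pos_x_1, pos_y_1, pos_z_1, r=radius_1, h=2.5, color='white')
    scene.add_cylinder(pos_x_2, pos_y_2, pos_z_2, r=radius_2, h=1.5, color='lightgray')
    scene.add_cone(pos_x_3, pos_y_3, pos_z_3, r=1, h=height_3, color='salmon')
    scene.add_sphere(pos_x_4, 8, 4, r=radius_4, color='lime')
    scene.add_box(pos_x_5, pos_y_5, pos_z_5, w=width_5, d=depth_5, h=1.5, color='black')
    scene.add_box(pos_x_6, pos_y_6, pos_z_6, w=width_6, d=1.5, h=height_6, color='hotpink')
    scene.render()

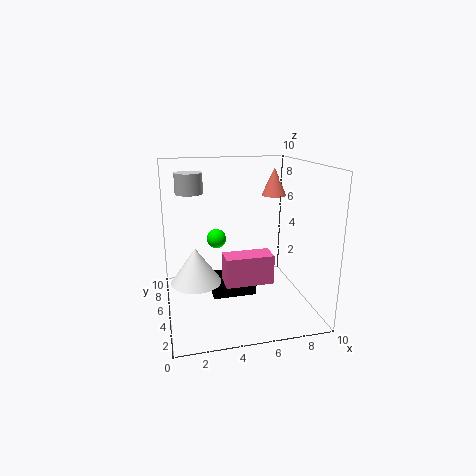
pos_x_1 = 2; pos_y_1 = 5; pos_z_1 = 2; radius_1 = 1.75; pos_x_2 = 2; pos_y_2 = 7.5; pos_z_2 = 7.75; radius_2 = 1; pos_x_3 = 9; pos_y_3 = 9; pos_z_3 = 7; height_3 = 2.25; pos_x_4 = 4; radius_4 = 0.75; pos_x_5 = 3.25; pos_y_5 = 5.25; pos_z_5 = 0.25; width_5 = 3.25; depth_5 = 1.75; pos_x_6 = 3.75; pos_y_6 = 3; pos_z_6 = 2.25; width_6 = 3.25; height_6 = 2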